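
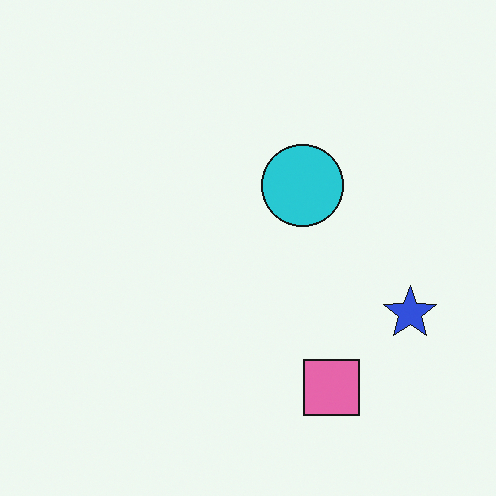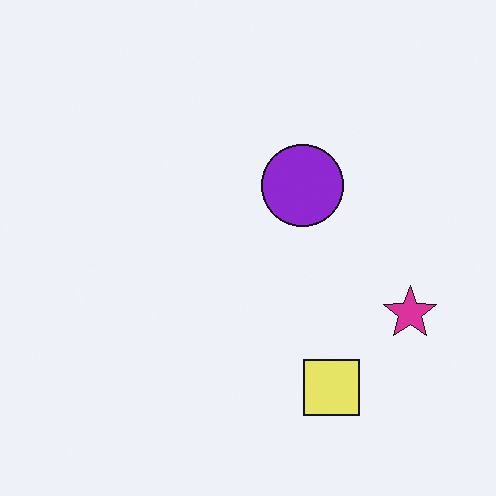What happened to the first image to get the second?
It was hue-shifted noticeably.

Every shape's color has rotated by the same amount around the hue wheel — a uniform hue shift.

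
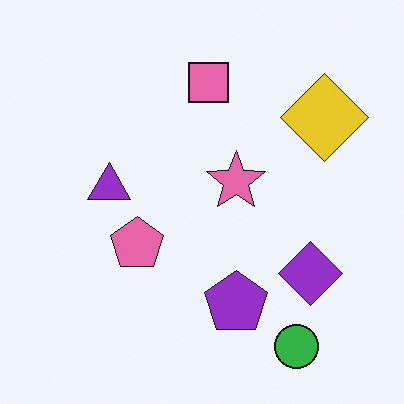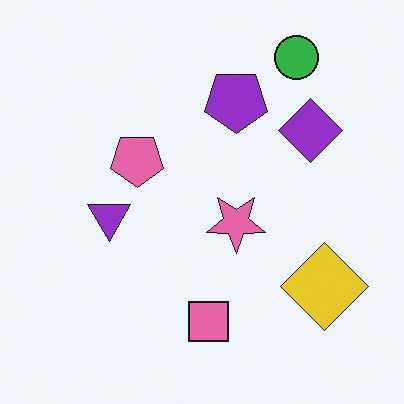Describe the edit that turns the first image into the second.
The image was flipped vertically (top ↔ bottom).

The green circle is in the bottom-right of the first image and the top-right of the second — shapes on opposite sides of the horizontal midline have swapped in a mirror flip.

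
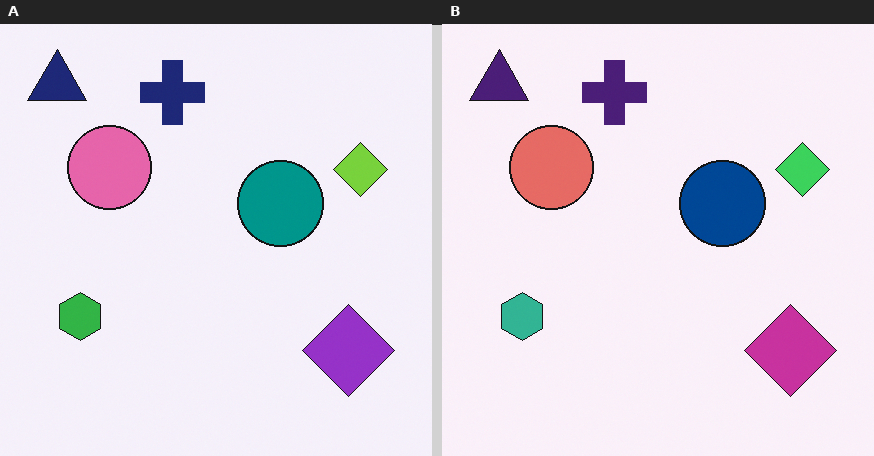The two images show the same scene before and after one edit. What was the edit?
It was hue-shifted by a small amount.

Every shape's color has rotated by the same amount around the hue wheel — a uniform hue shift.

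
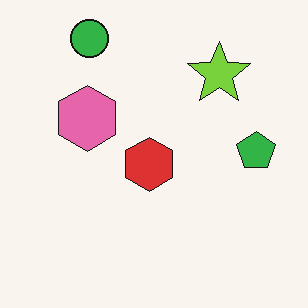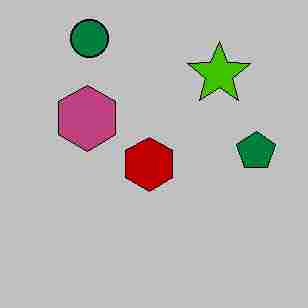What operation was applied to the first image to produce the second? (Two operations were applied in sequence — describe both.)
It was heavily posterized to just a handful of flat colors, then degraded with heavy JPEG compression.

Each flat color has snapped to a coarser quantized level — most visibly, the near-white background has dropped to a flat grey. Blocky 8×8 compression artifacts appear around shape edges and the flat background shows ringing — characteristic JPEG degradation.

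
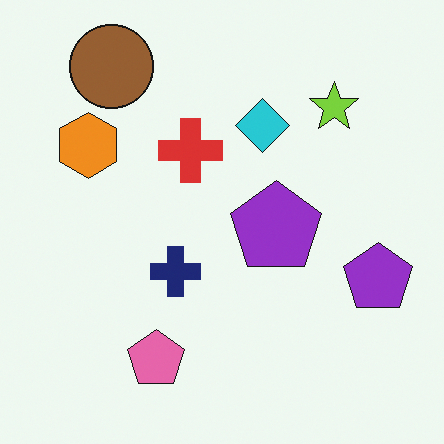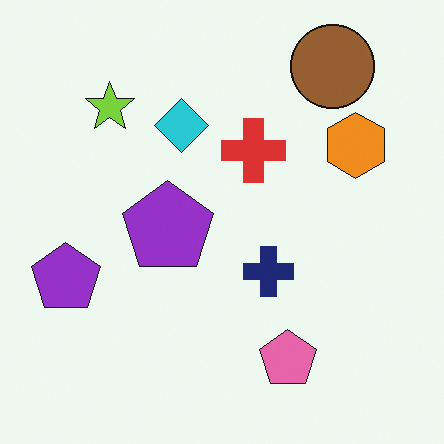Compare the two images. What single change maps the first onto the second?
The image was flipped horizontally (left ↔ right).

The orange hexagon is in the top-left of the first image and the top-right of the second — shapes on opposite sides of the vertical midline have swapped in a mirror flip.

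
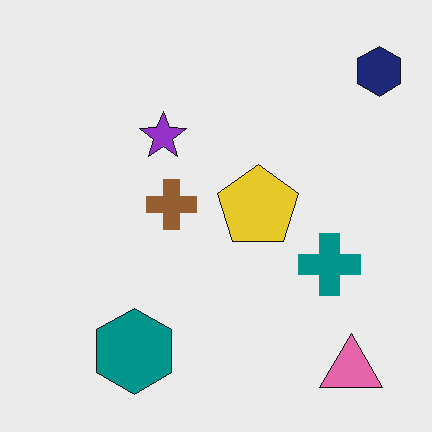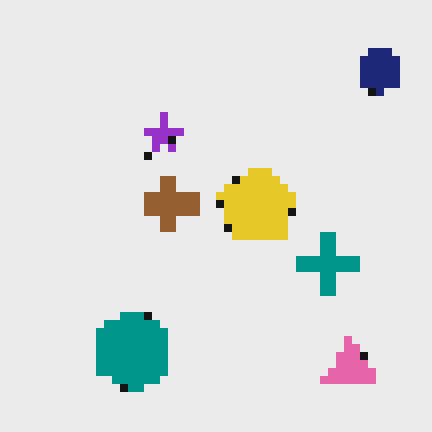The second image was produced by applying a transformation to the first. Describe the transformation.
The transformation is: pixelated into visible square blocks.

Shapes are reduced to large square blocks; fine edges and outlines are lost — a downscale-then-upscale (mosaic) effect.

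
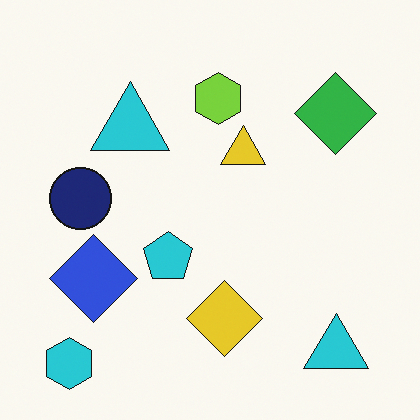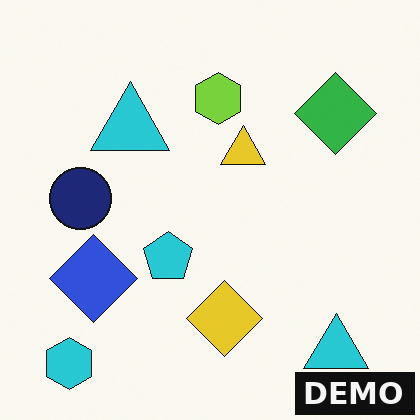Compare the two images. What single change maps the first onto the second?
The second image is the first watermarked with the text "DEMO" in the lower-right corner.

A dark label reading "DEMO" appears in the lower-right corner.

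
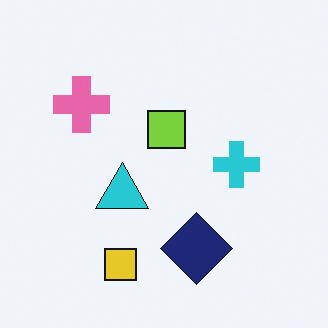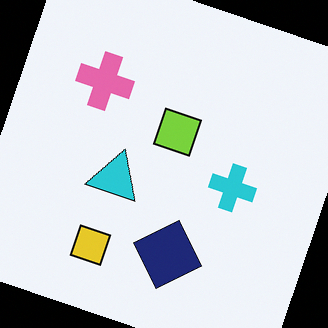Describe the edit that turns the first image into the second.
Rotated clockwise by a moderate amount.

Every shape is tilted by the same angle and the image corners show triangular fill wedges — a whole-image rotation by a non-right angle.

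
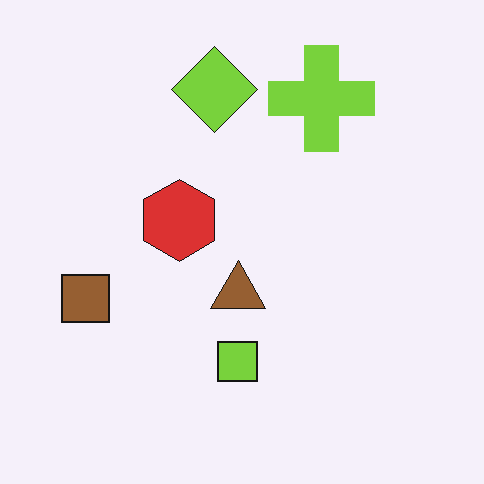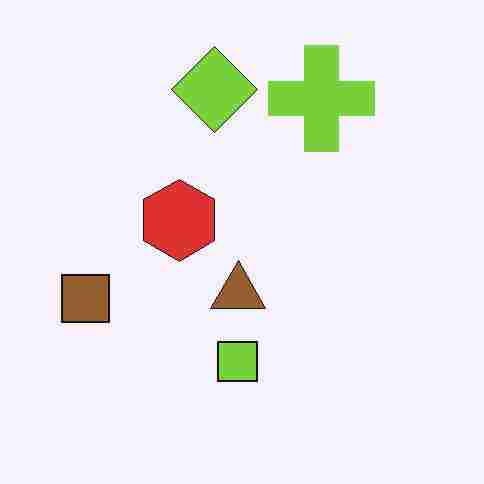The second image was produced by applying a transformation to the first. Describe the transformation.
The image was heavily JPEG-compressed with obvious blocking artifacts.

Blocky 8×8 compression artifacts appear around shape edges and the flat background shows ringing — characteristic JPEG degradation.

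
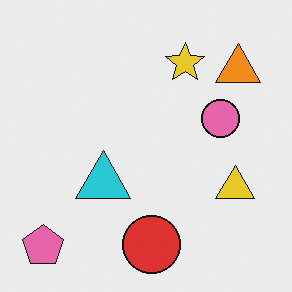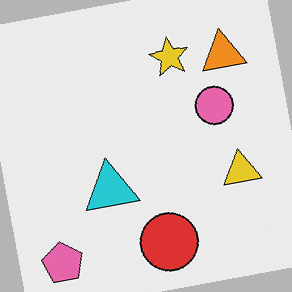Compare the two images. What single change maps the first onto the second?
The image was rotated counter-clockwise by a slight angle.

Every shape is tilted by the same angle and the image corners show triangular fill wedges — a whole-image rotation by a non-right angle.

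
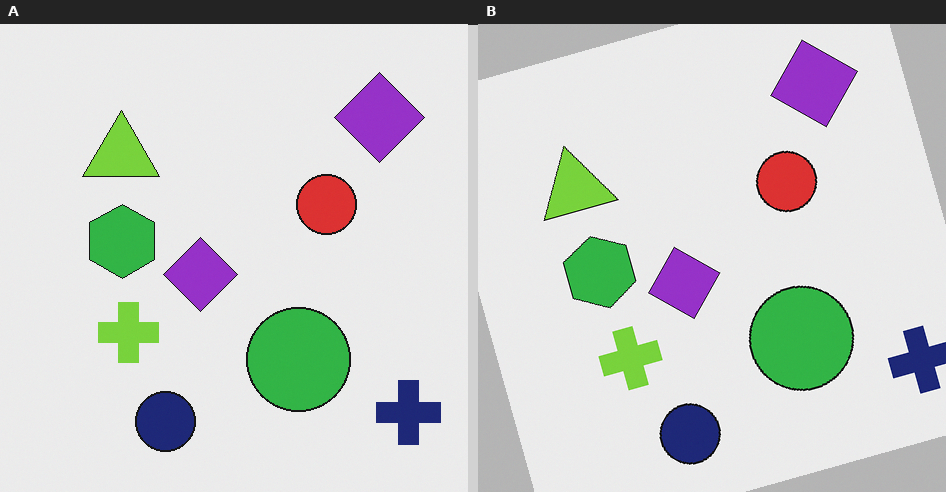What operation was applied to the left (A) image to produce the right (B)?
The right (B) image is the left (A) rotated counter-clockwise by a moderate amount.

Every shape is tilted by the same angle and the image corners show triangular fill wedges — a whole-image rotation by a non-right angle.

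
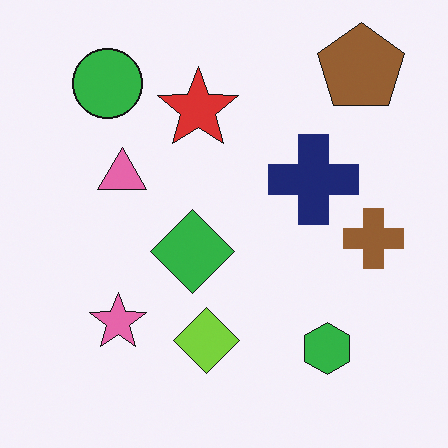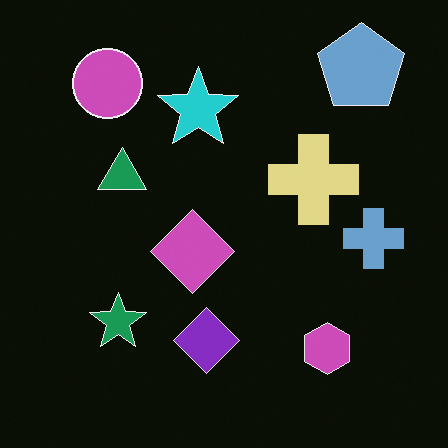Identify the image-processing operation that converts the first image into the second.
Color-inverted (negative).

The light background has become dark and every shape's color is its complement — a photographic negative.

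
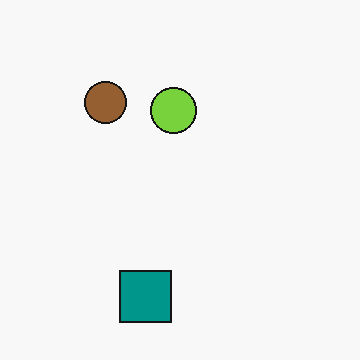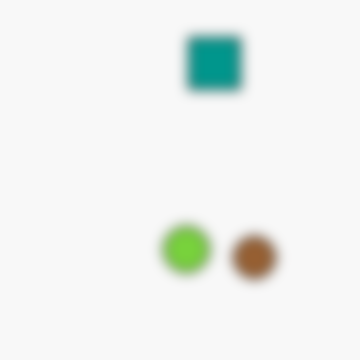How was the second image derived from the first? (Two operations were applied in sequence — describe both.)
This is the original image strongly gaussian-blurred, then rotated 180°.

Shape edges and outlines are uniformly softened across the whole image. The teal square sits in the bottom of the first image and the top of the second — consistent with a whole-image 180° rotation.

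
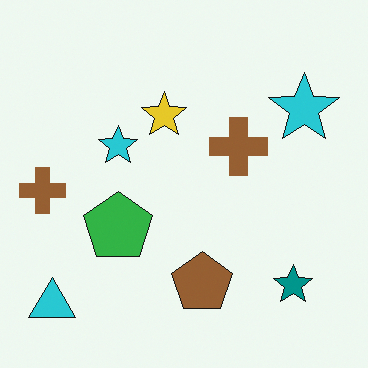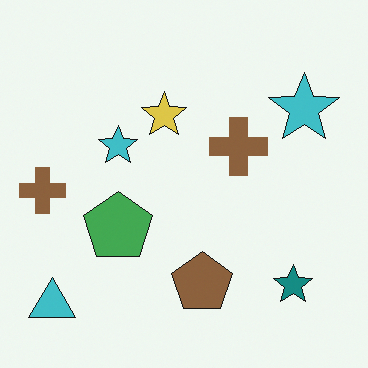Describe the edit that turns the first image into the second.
The image was slightly desaturated.

All colors are more muted and greyish — a global saturation change.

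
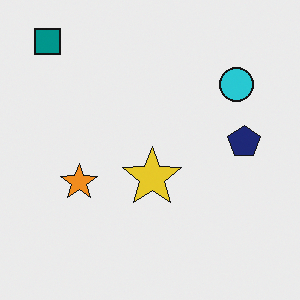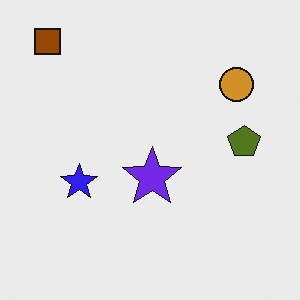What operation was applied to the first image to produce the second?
It was hue-shifted by a large amount.

Every shape's color has rotated by the same amount around the hue wheel — a uniform hue shift.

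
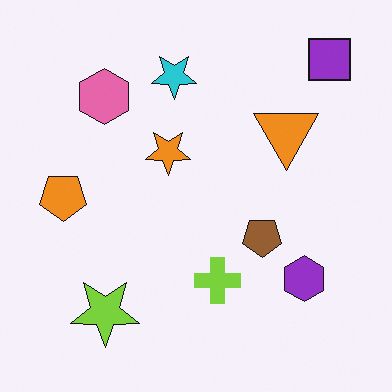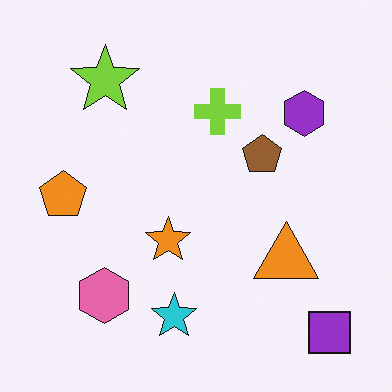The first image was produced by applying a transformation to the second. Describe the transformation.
The first image is the second flipped vertically (top ↔ bottom).

The purple square is in the bottom-right of the second image and the top-right of the first — shapes on opposite sides of the horizontal midline have swapped in a mirror flip.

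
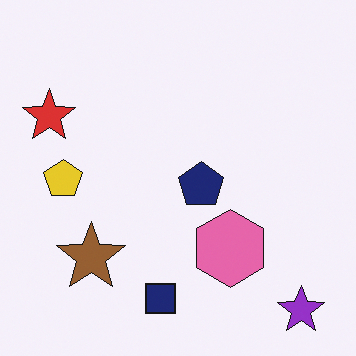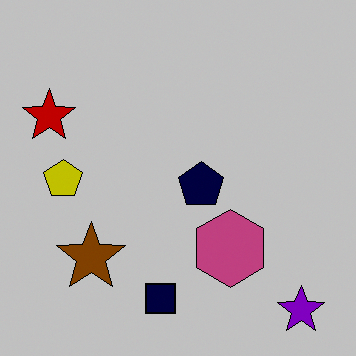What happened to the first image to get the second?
The transformation is: aggressively posterized.

Each flat color has snapped to a coarser quantized level — most visibly, the near-white background has dropped to a flat grey.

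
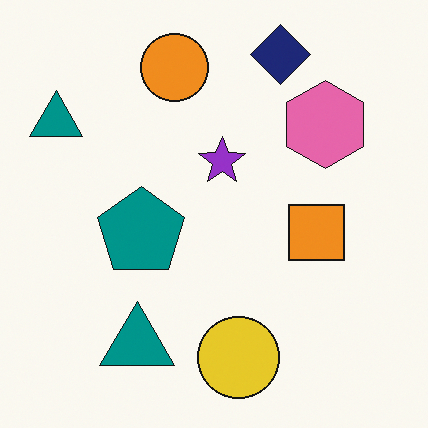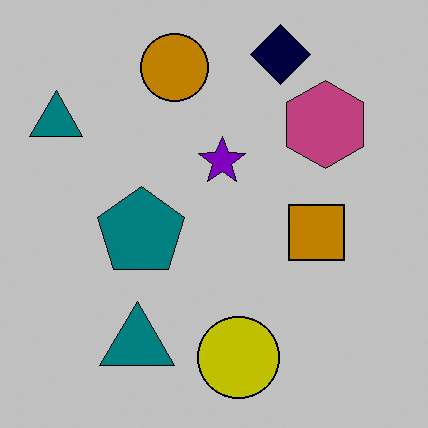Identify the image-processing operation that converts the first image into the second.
It was aggressively posterized.

Each flat color has snapped to a coarser quantized level — most visibly, the near-white background has dropped to a flat grey.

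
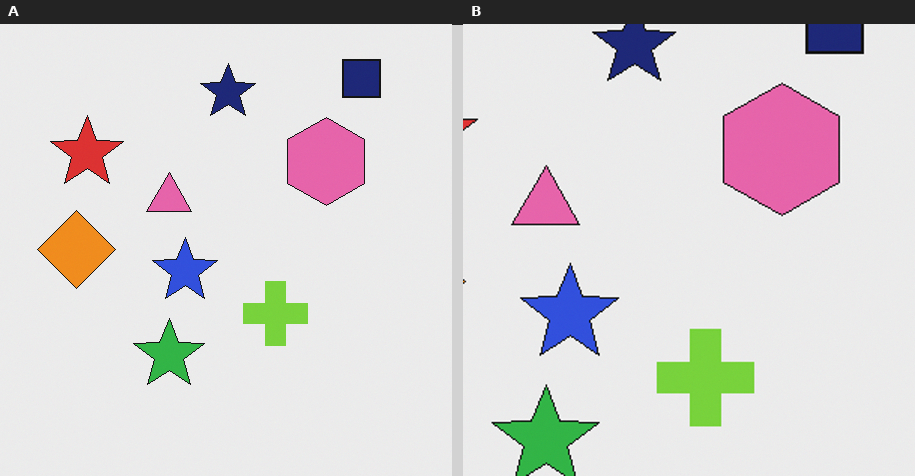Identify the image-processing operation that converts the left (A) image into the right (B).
The right (B) image is the left (A) cropped slightly and scaled back up.

The visible shapes are larger and the field of view is narrower; shapes near the original edges may be partly or wholly outside the frame — a crop-and-rescale.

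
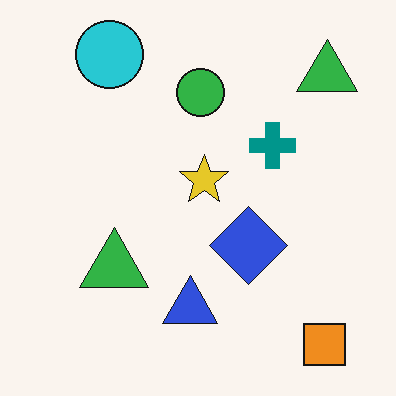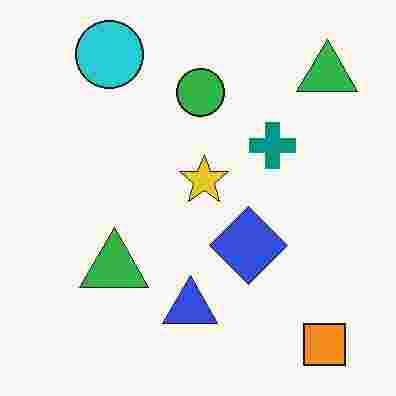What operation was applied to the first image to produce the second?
This is the original image heavily JPEG-compressed with obvious blocking artifacts.

Blocky 8×8 compression artifacts appear around shape edges and the flat background shows ringing — characteristic JPEG degradation.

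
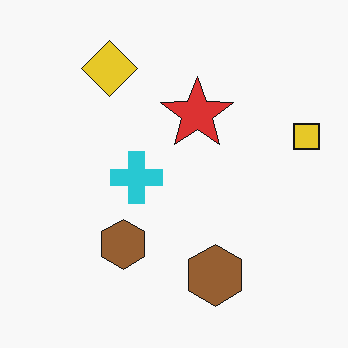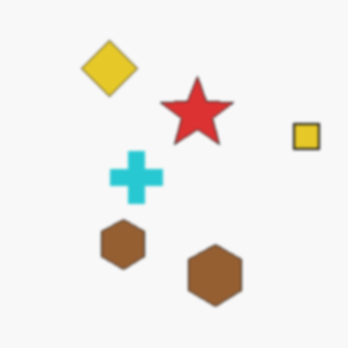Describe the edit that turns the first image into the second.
This is the original image given a subtle gaussian blur.

Shape edges and outlines are uniformly softened across the whole image.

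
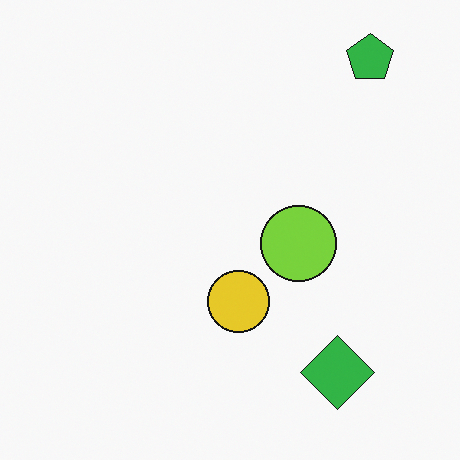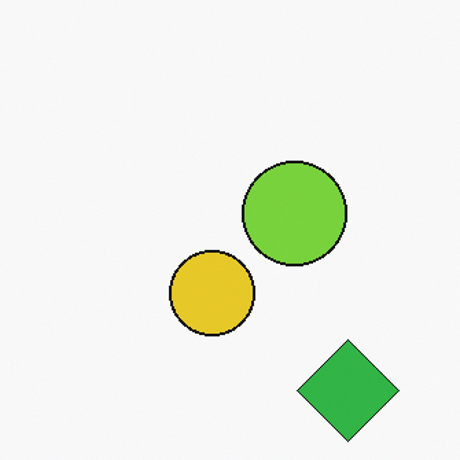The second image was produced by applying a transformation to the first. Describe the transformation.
Cropped to a modestly smaller region and rescaled.

The visible shapes are larger and the field of view is narrower; shapes near the original edges may be partly or wholly outside the frame — a crop-and-rescale.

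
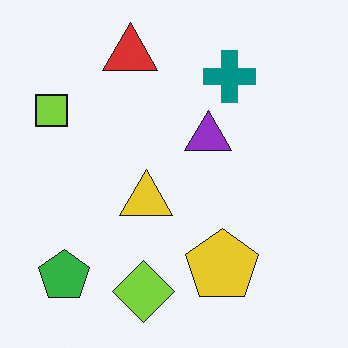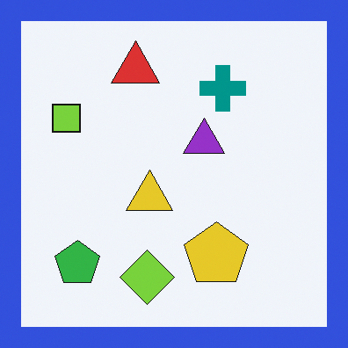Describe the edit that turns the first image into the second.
The image was framed with a blue border.

A solid blue frame runs around the edge of the second image, with the content slightly shrunk inside it.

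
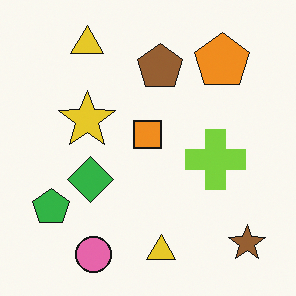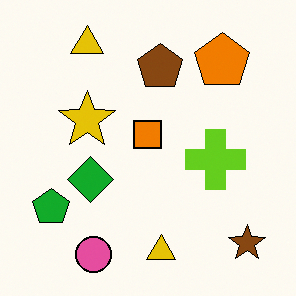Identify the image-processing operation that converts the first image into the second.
The image was given slightly increased contrast.

Tones are pushed away from mid-grey across the whole image — a global contrast change.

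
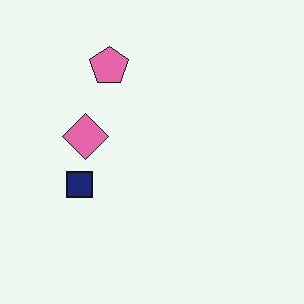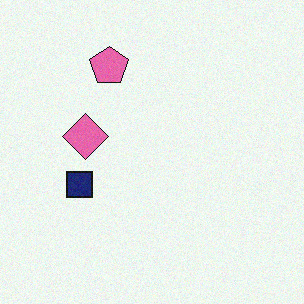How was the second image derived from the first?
The image was degraded with a light layer of grain.

Random speckle covers the whole image, including the flat background.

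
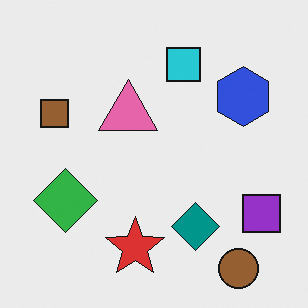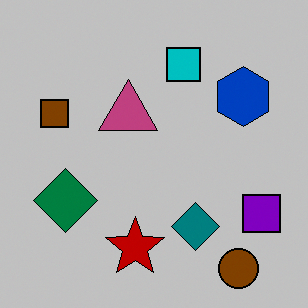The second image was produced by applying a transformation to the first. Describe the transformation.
The transformation is: heavily posterized to just a handful of flat colors.

Each flat color has snapped to a coarser quantized level — most visibly, the near-white background has dropped to a flat grey.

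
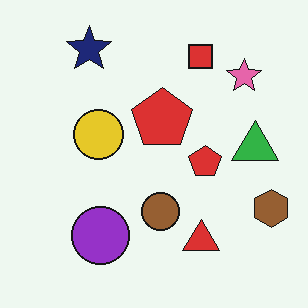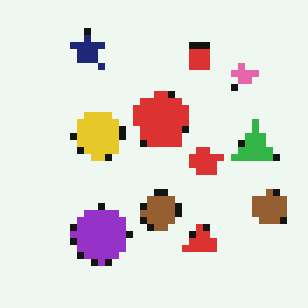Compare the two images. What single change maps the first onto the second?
The second image is the first moderately pixelated.

Shapes are reduced to large square blocks; fine edges and outlines are lost — a downscale-then-upscale (mosaic) effect.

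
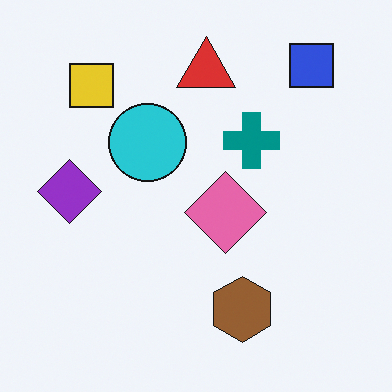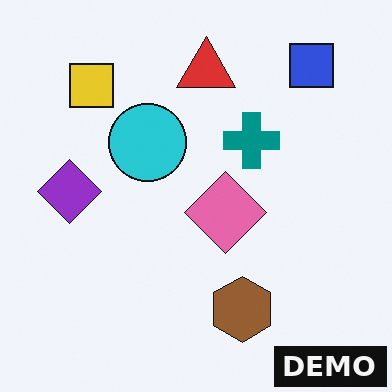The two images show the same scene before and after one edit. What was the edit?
It was watermarked with the text "DEMO" in the lower-right corner.

A dark label reading "DEMO" appears in the lower-right corner.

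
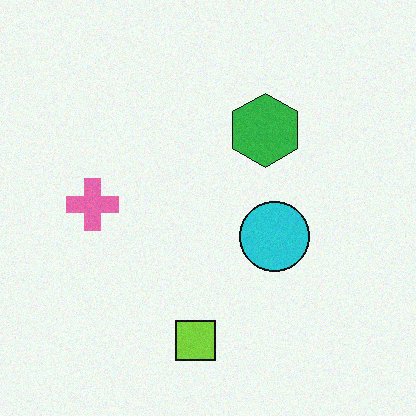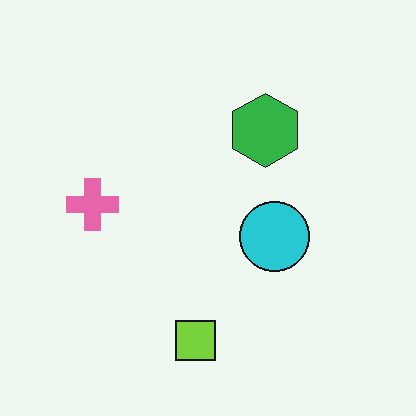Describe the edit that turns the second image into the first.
The image was degraded with subtle gaussian noise.

Random speckle covers the whole image, including the flat background.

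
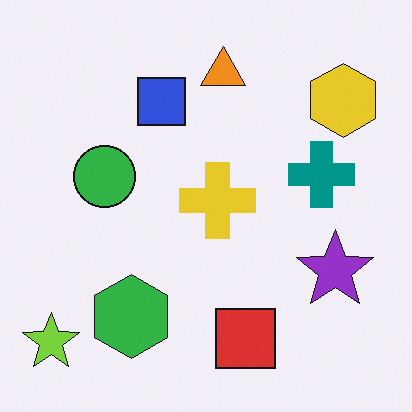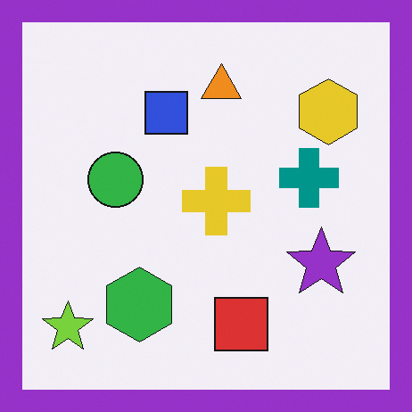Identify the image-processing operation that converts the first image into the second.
The second image is the first framed with a purple border.

A solid purple frame runs around the edge of the second image, with the content slightly shrunk inside it.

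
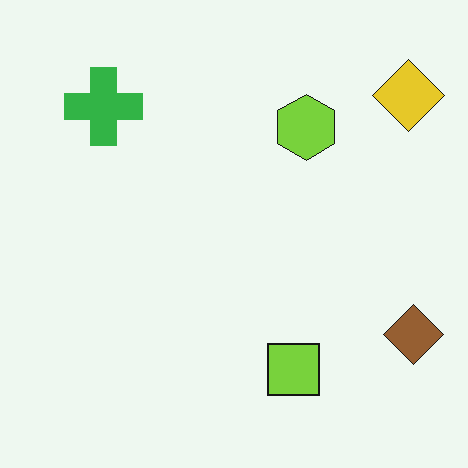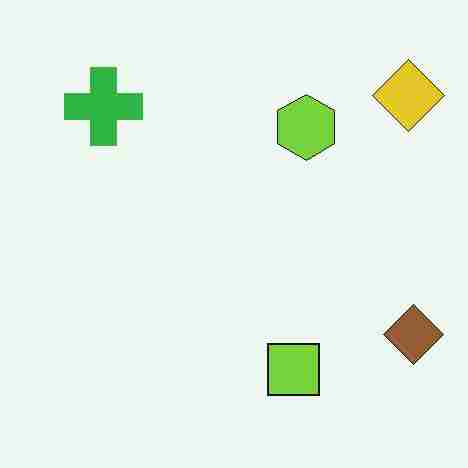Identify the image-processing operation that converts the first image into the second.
This is the original image heavily JPEG-compressed with obvious blocking artifacts.

Blocky 8×8 compression artifacts appear around shape edges and the flat background shows ringing — characteristic JPEG degradation.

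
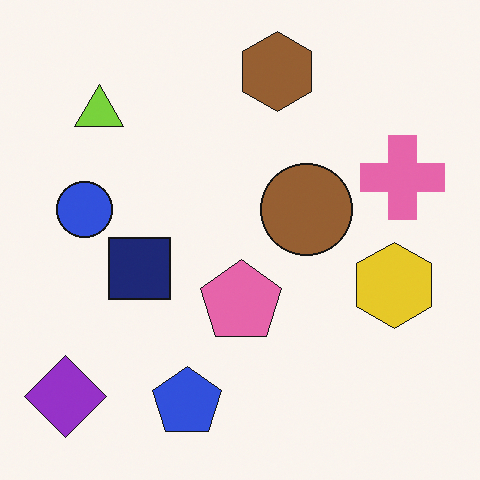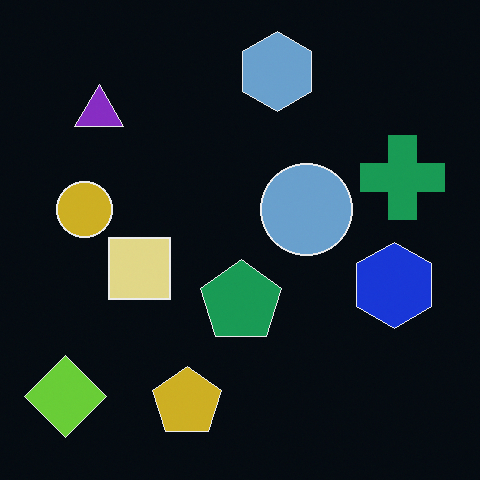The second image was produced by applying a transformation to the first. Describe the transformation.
It was color-inverted (negative).

The light background has become dark and every shape's color is its complement — a photographic negative.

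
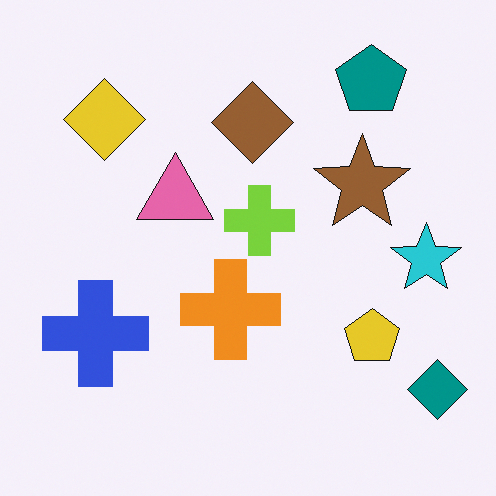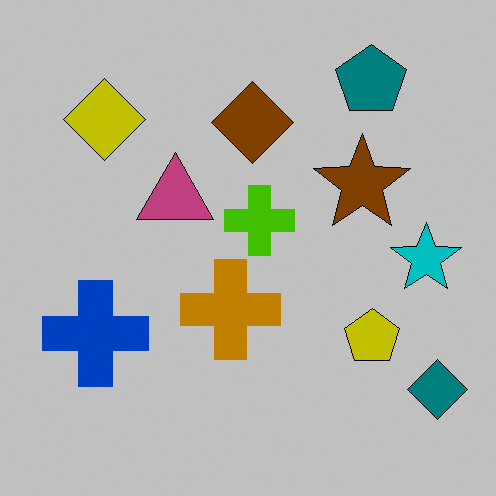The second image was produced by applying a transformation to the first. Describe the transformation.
Heavily posterized to just a handful of flat colors.

Each flat color has snapped to a coarser quantized level — most visibly, the near-white background has dropped to a flat grey.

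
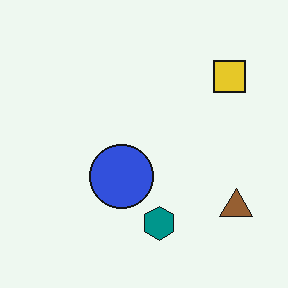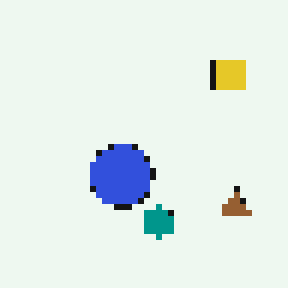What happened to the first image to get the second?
The second image is the first pixelated into visible square blocks.

Shapes are reduced to large square blocks; fine edges and outlines are lost — a downscale-then-upscale (mosaic) effect.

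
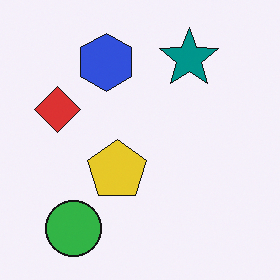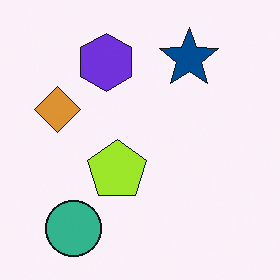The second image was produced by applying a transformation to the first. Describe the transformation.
The second image is the first hue-shifted by a small amount.

Every shape's color has rotated by the same amount around the hue wheel — a uniform hue shift.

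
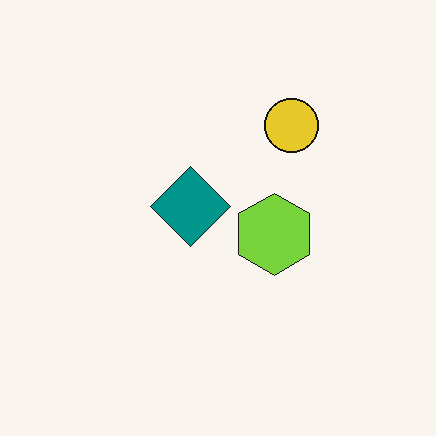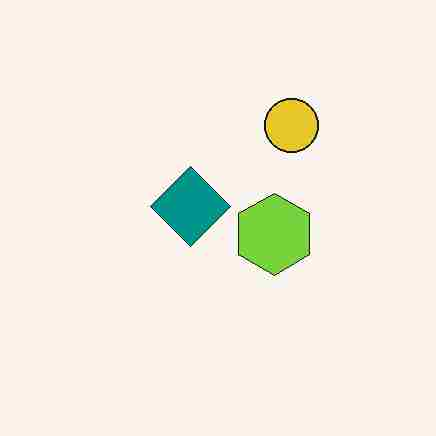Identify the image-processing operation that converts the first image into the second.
It was degraded with heavy JPEG compression.

Blocky 8×8 compression artifacts appear around shape edges and the flat background shows ringing — characteristic JPEG degradation.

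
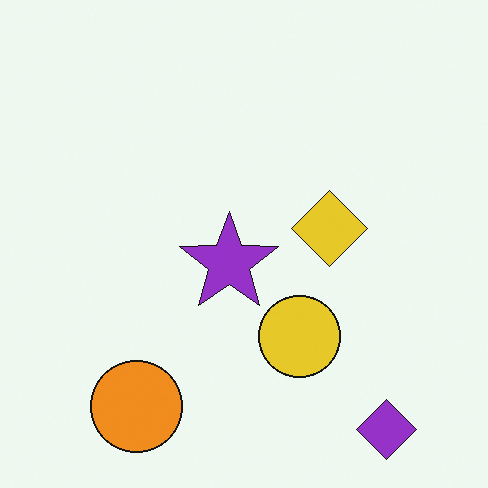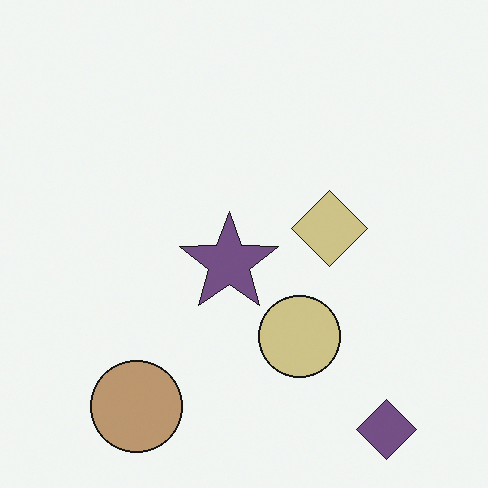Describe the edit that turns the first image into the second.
This is the original image made much more muted (saturation change).

All colors are more muted and greyish — a global saturation change.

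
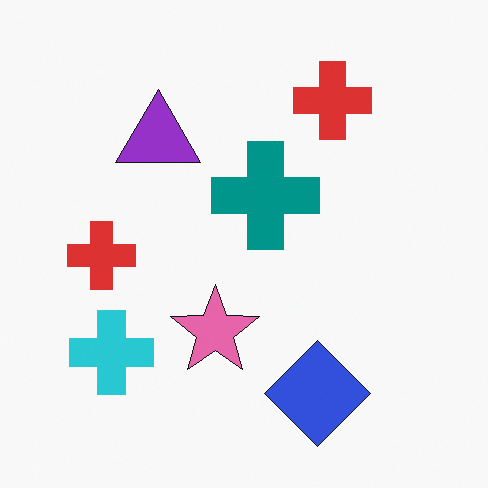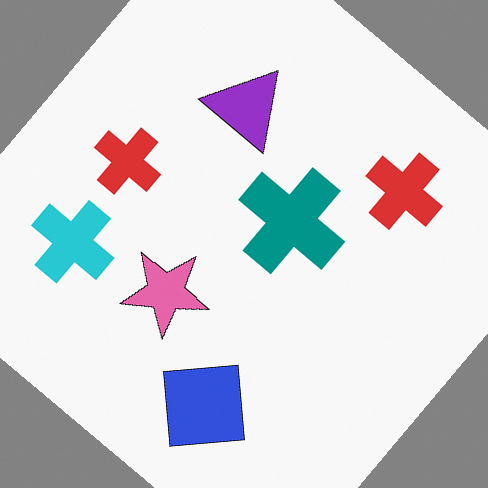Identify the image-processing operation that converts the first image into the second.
It was rotated clockwise by a large amount — several tens of degrees.

Every shape is tilted by the same angle and the image corners show triangular fill wedges — a whole-image rotation by a non-right angle.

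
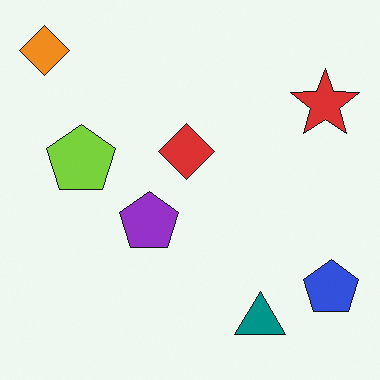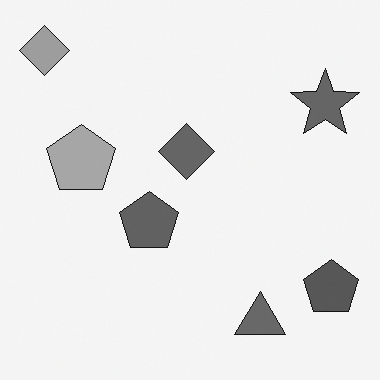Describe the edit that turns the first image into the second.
The image was converted to grayscale.

All color is removed — every shape is now a shade of grey.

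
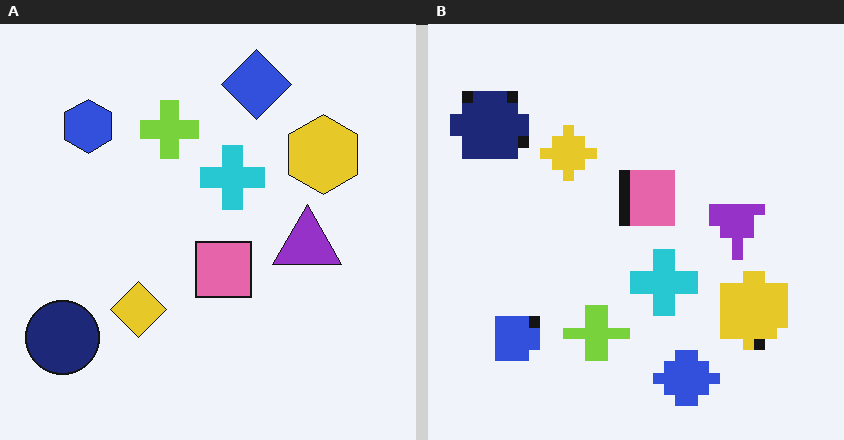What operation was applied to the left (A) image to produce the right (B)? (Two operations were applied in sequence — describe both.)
This is the original image flipped vertically (top ↔ bottom), then coarsely pixelated.

The blue diamond is in the top of the left (A) image and the bottom of the right (B) — shapes on opposite sides of the horizontal midline have swapped in a mirror flip. Shapes are reduced to large square blocks; fine edges and outlines are lost — a downscale-then-upscale (mosaic) effect.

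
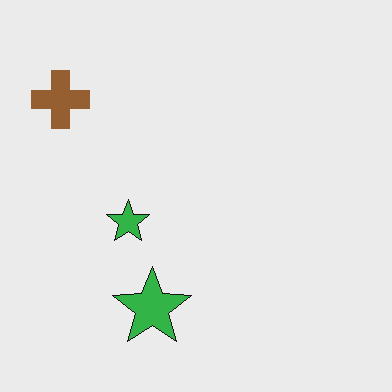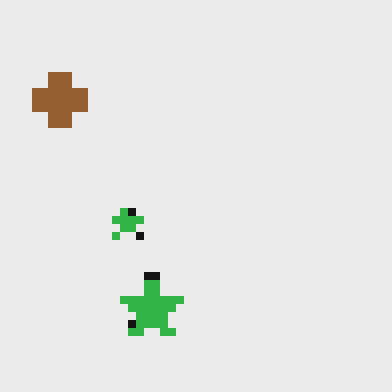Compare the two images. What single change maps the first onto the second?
The second image is the first moderately pixelated.

Shapes are reduced to large square blocks; fine edges and outlines are lost — a downscale-then-upscale (mosaic) effect.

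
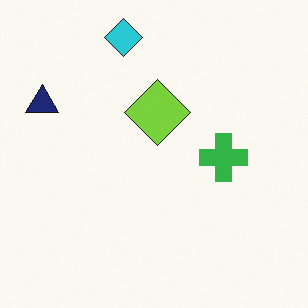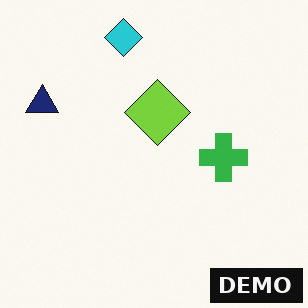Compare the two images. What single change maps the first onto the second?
This is the original image watermarked with the text "DEMO" in the lower-right corner.

A dark label reading "DEMO" appears in the lower-right corner.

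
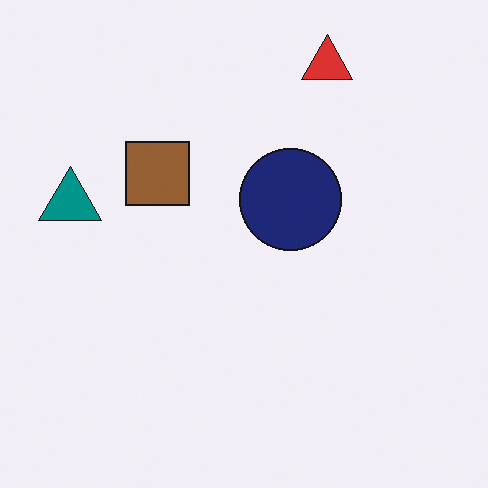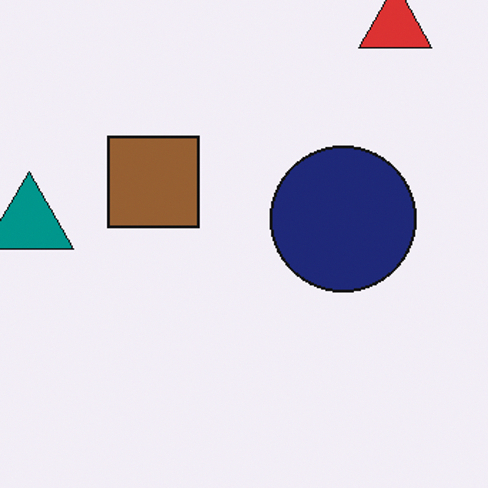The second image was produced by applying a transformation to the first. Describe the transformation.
Cropped slightly and scaled back up.

The visible shapes are larger and the field of view is narrower; shapes near the original edges may be partly or wholly outside the frame — a crop-and-rescale.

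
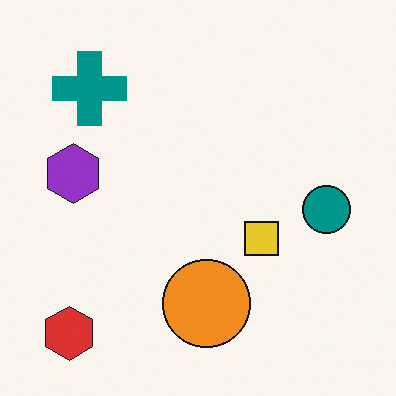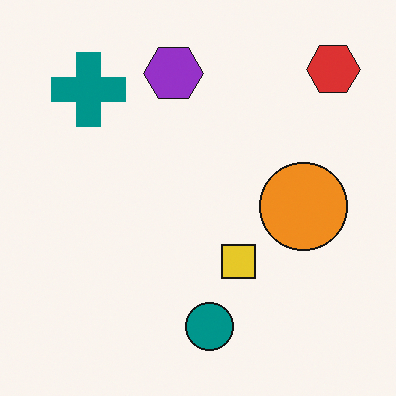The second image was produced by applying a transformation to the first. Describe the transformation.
The image was transposed (reflected across the top-left ↔ bottom-right diagonal).

Shapes have swapped their row and column positions — what was in the top-right is now in the bottom-left — a diagonal reflection.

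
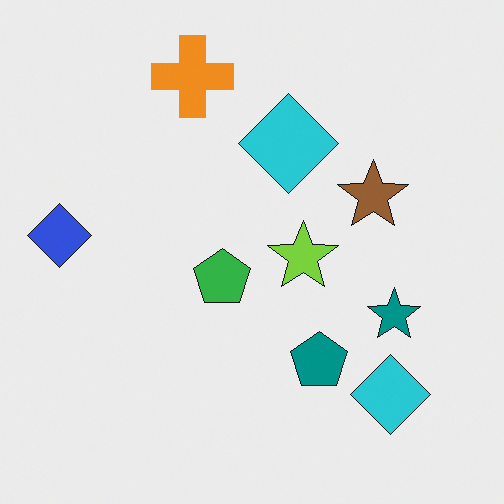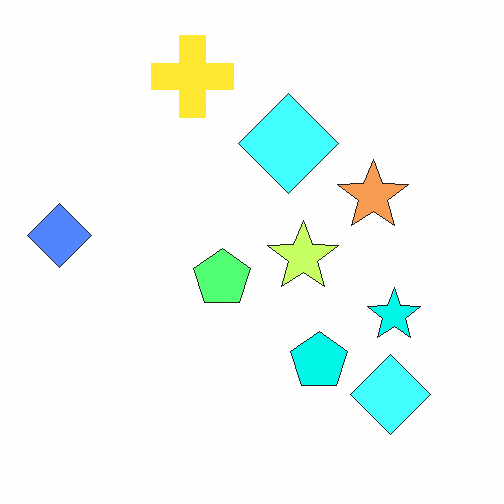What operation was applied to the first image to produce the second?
The transformation is: noticeably brightened.

Every pixel — background and shapes alike — is uniformly brightened.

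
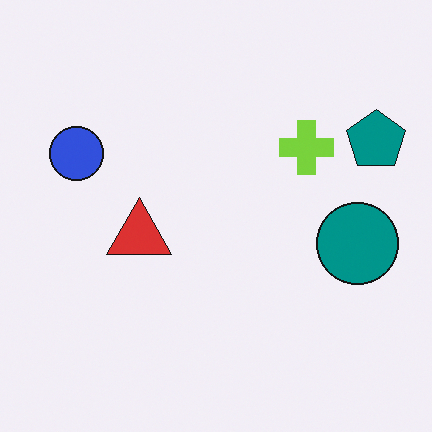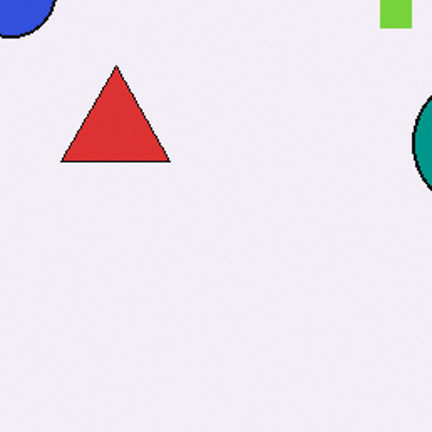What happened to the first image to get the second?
The transformation is: cropped to a noticeably smaller region and rescaled.

The visible shapes are larger and the field of view is narrower; shapes near the original edges may be partly or wholly outside the frame — a crop-and-rescale.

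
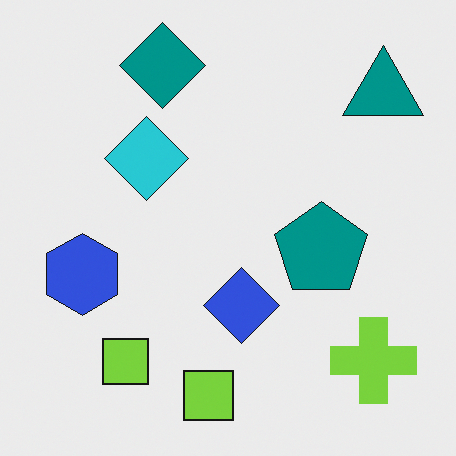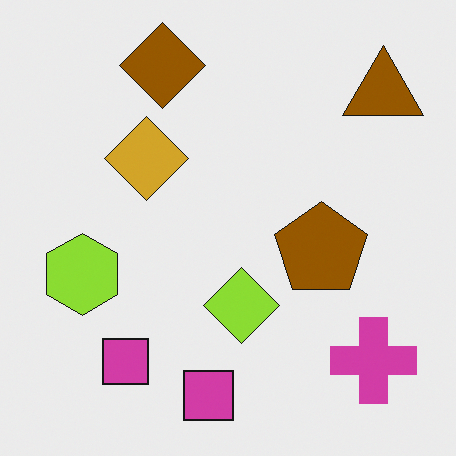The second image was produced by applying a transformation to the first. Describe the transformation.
The transformation is: hue-shifted through roughly half the color wheel.

Every shape's color has rotated by the same amount around the hue wheel — a uniform hue shift.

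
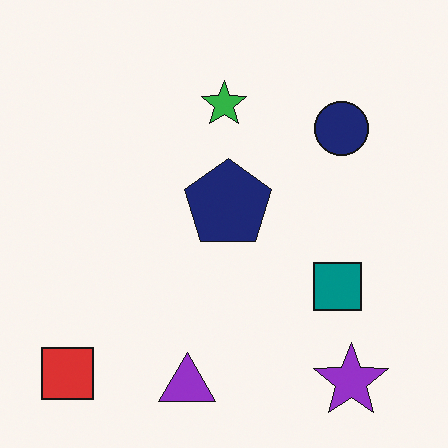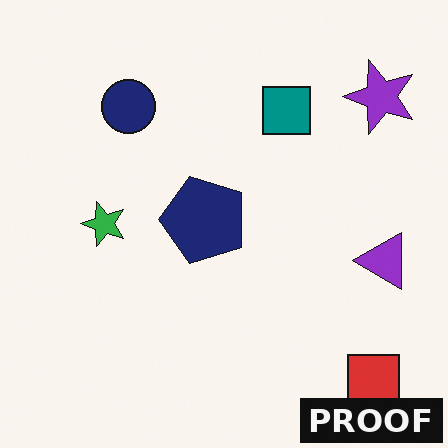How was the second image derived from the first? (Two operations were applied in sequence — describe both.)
This is the original image rotated 90° counter-clockwise, then watermarked with the text "PROOF" in the lower-right corner.

The red square sits in the bottom-left of the first image and the bottom-right of the second — consistent with a whole-image 90° counter-clockwise rotation. A dark label reading "PROOF" appears in the lower-right corner.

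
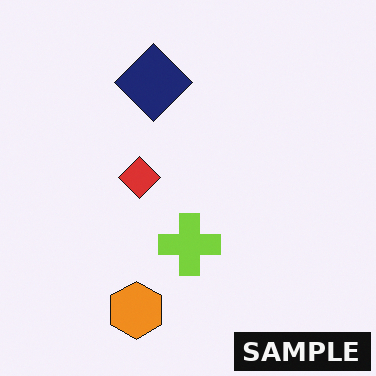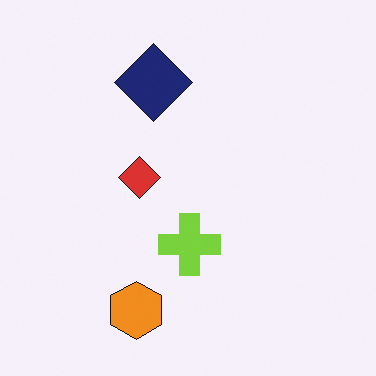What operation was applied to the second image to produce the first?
It was watermarked with the text "SAMPLE" in the lower-right corner.

A dark label reading "SAMPLE" appears in the lower-right corner.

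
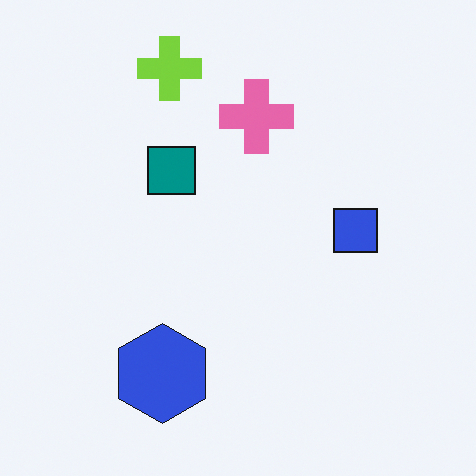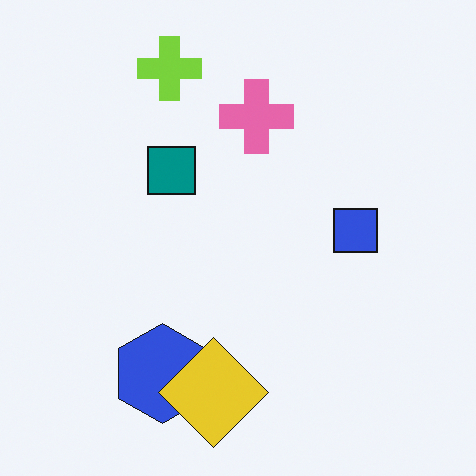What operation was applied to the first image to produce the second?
This is the original image overlaid with an additional yellow diamond.

A yellow diamond appears in the second image that is absent from the first.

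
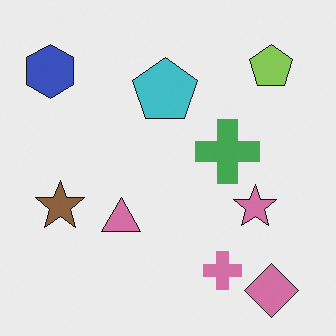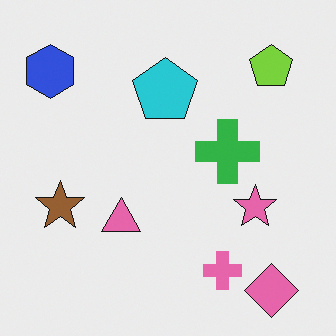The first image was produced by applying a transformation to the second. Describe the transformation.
The transformation is: slightly desaturated.

All colors are more muted and greyish — a global saturation change.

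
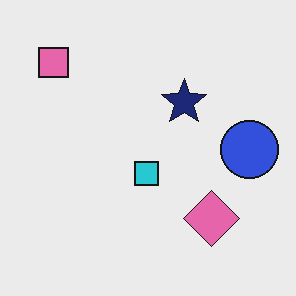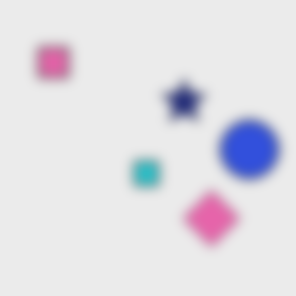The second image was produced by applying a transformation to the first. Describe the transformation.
The second image is the first strongly gaussian-blurred.

Shape edges and outlines are uniformly softened across the whole image.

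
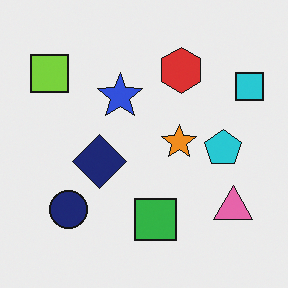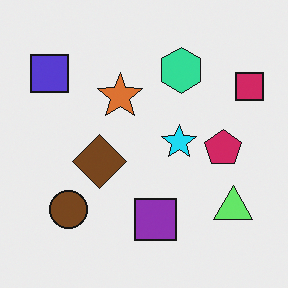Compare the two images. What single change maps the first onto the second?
The second image is the first hue-shifted through roughly a third of the color wheel.

Every shape's color has rotated by the same amount around the hue wheel — a uniform hue shift.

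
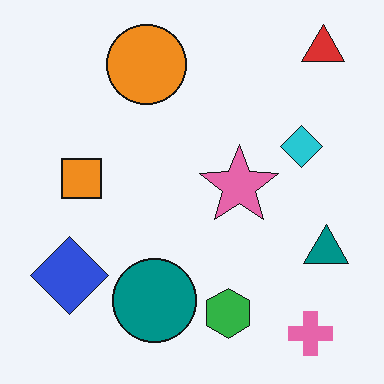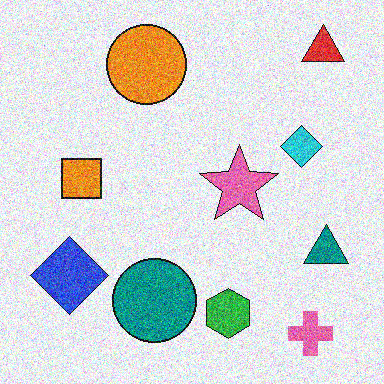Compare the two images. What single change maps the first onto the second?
This is the original image degraded with a thick layer of grain.

Random speckle covers the whole image, including the flat background.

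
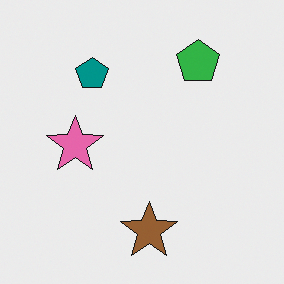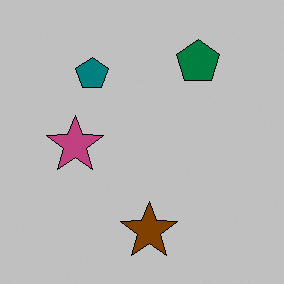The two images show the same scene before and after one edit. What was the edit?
The second image is the first aggressively posterized.

Each flat color has snapped to a coarser quantized level — most visibly, the near-white background has dropped to a flat grey.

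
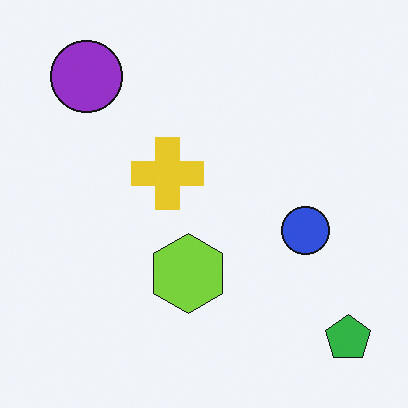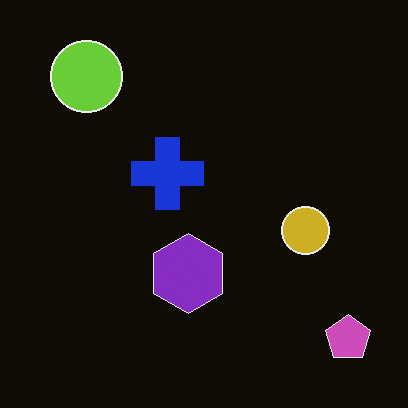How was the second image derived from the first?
The transformation is: color-inverted (negative).

The light background has become dark and every shape's color is its complement — a photographic negative.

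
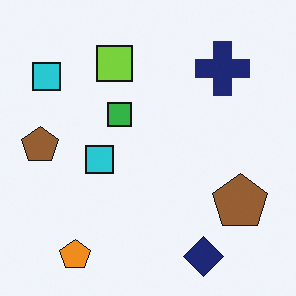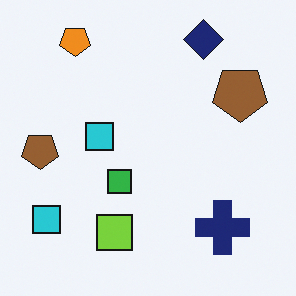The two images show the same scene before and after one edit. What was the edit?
It was flipped vertically (top ↔ bottom).

The navy diamond is in the bottom-right of the first image and the top-right of the second — shapes on opposite sides of the horizontal midline have swapped in a mirror flip.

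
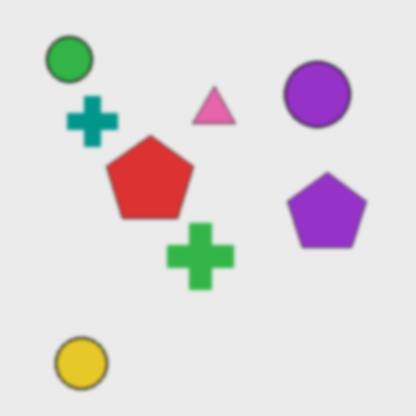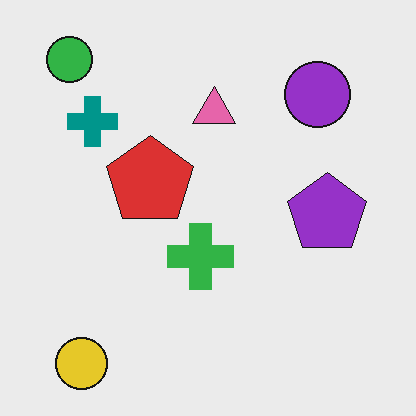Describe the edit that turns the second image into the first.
This is the original image given a subtle gaussian blur.

Shape edges and outlines are uniformly softened across the whole image.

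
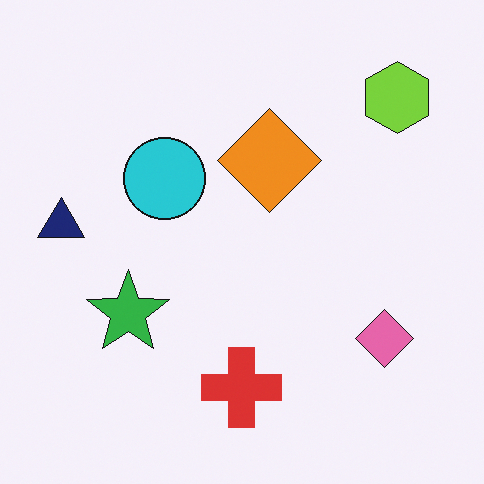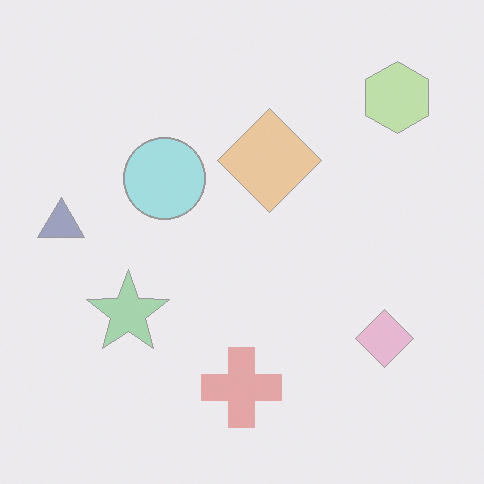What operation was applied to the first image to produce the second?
The image was washed out (contrast reduced).

Tones are pushed toward mid-grey across the whole image — a global contrast change.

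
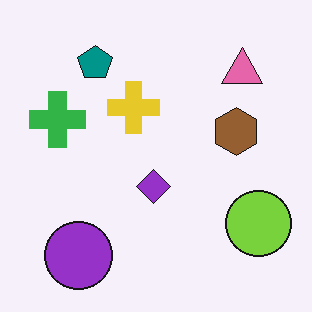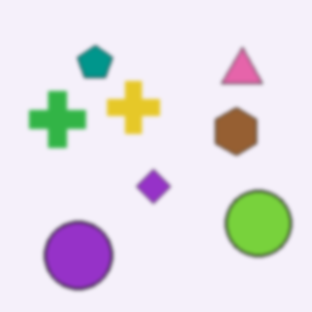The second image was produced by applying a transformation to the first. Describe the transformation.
The image was given a subtle gaussian blur.

Shape edges and outlines are uniformly softened across the whole image.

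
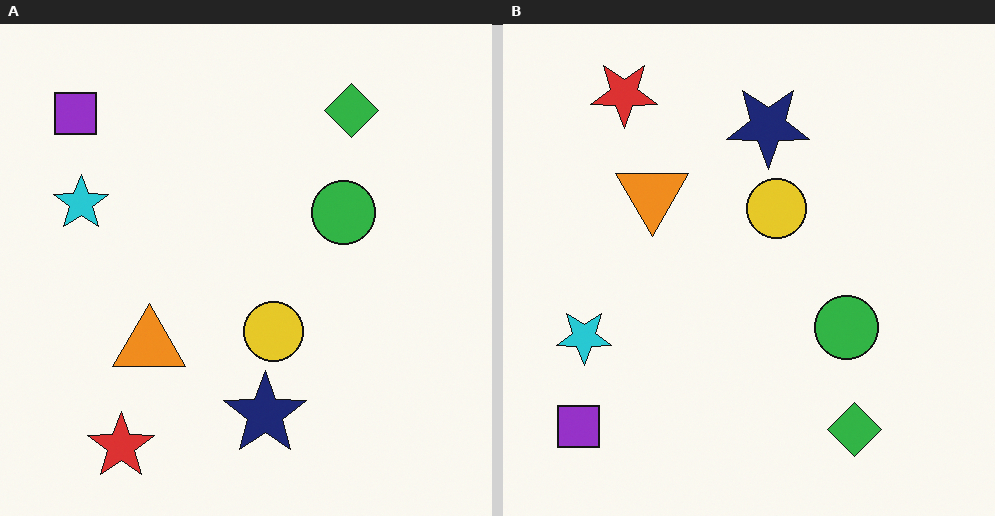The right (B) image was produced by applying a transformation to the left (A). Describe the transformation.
The image was flipped vertically (top ↔ bottom).

The red star is in the bottom-left of the left (A) image and the top-left of the right (B) — shapes on opposite sides of the horizontal midline have swapped in a mirror flip.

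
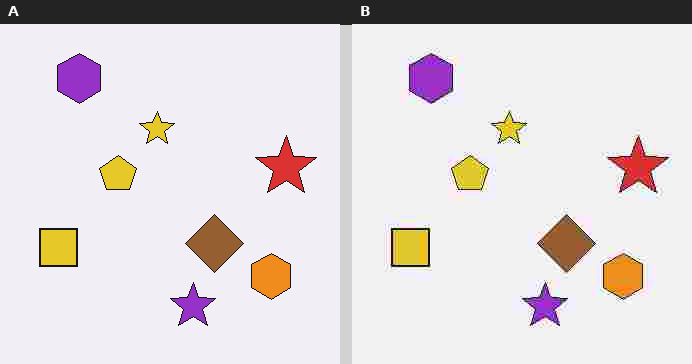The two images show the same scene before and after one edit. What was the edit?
The right (B) image is the left (A) heavily JPEG-compressed with obvious blocking artifacts.

Blocky 8×8 compression artifacts appear around shape edges and the flat background shows ringing — characteristic JPEG degradation.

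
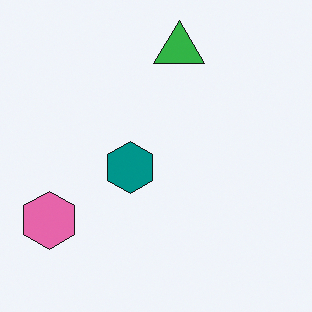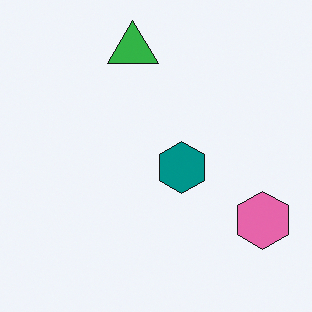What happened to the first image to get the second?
It was flipped horizontally (left ↔ right).

The pink hexagon is in the bottom-left of the first image and the bottom-right of the second — shapes on opposite sides of the vertical midline have swapped in a mirror flip.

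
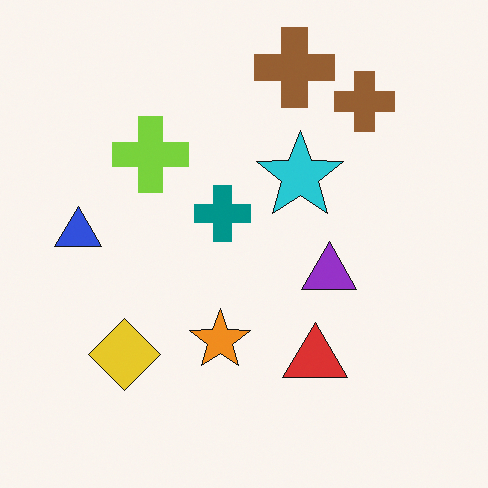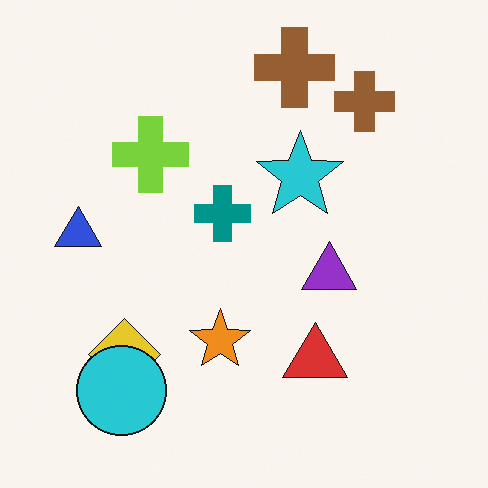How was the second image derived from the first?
This is the original image overlaid with an additional cyan circle.

A cyan circle appears in the second image that is absent from the first.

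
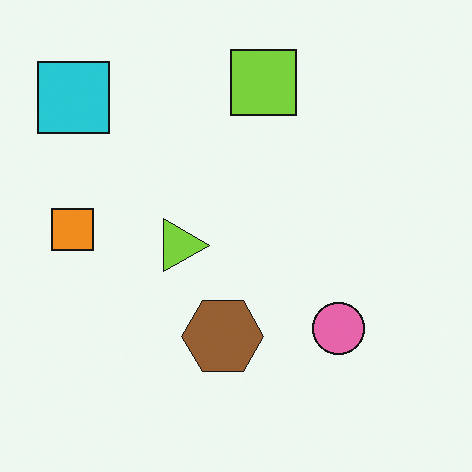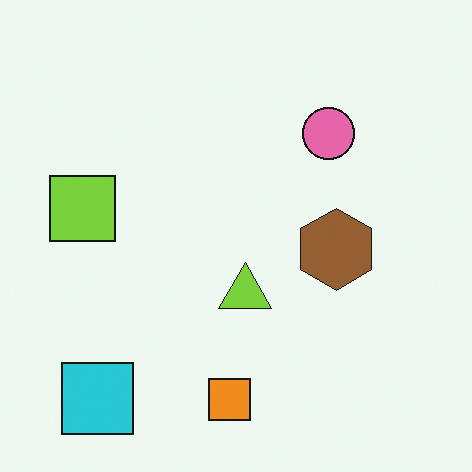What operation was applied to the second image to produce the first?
The first image is the second rotated 90° clockwise.

The cyan square sits in the bottom-left of the second image and the top-left of the first — consistent with a whole-image 90° clockwise rotation.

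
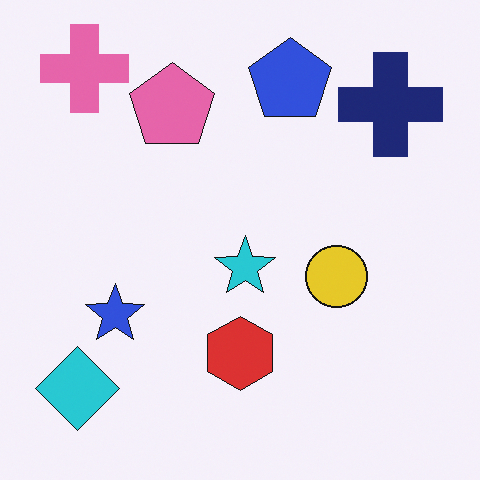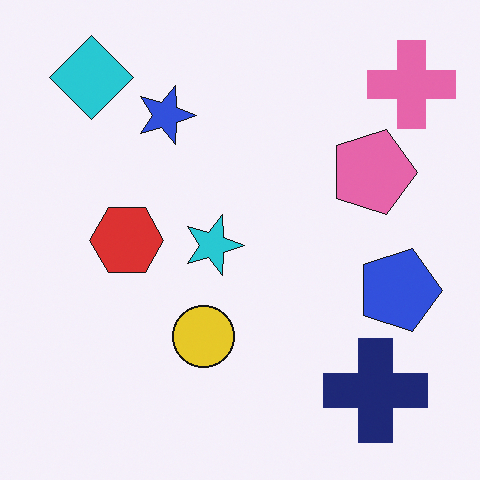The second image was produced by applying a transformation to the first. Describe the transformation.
The transformation is: rotated 90° clockwise.

The pink cross sits in the top-left of the first image and the top-right of the second — consistent with a whole-image 90° clockwise rotation.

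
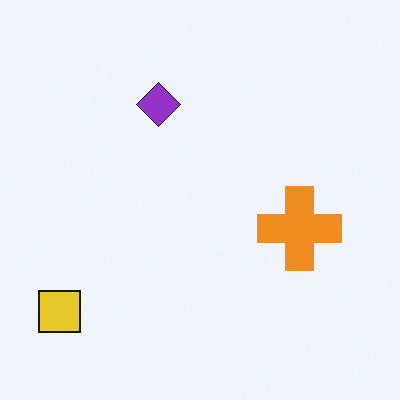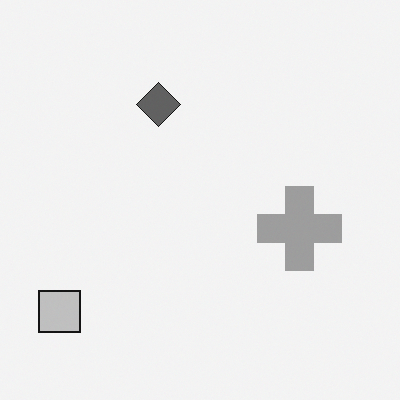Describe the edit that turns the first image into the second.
The transformation is: converted to grayscale.

All color is removed — every shape is now a shade of grey.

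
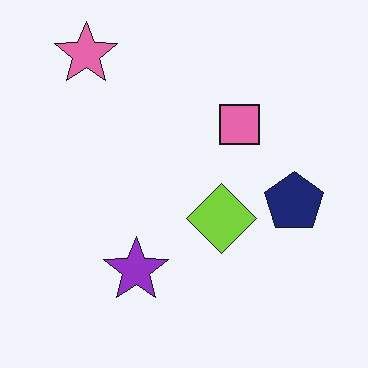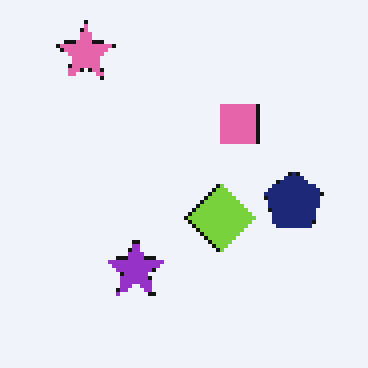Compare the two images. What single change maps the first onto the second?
Mildly pixelated.

Shapes are reduced to large square blocks; fine edges and outlines are lost — a downscale-then-upscale (mosaic) effect.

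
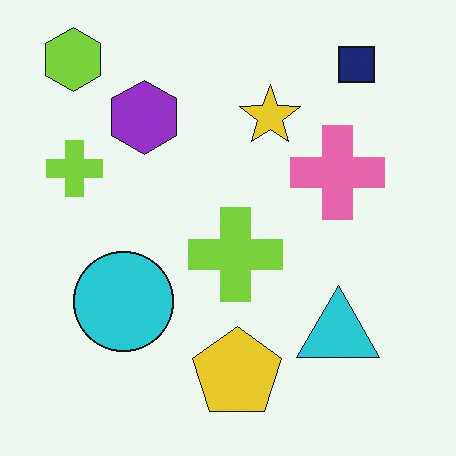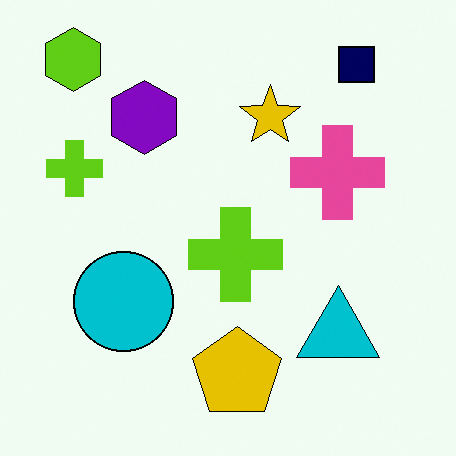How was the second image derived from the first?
The image was given slightly increased contrast.

Tones are pushed away from mid-grey across the whole image — a global contrast change.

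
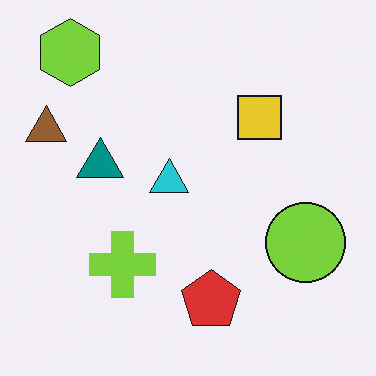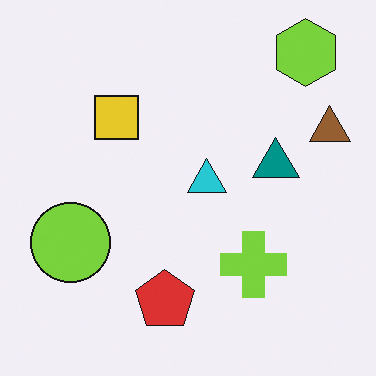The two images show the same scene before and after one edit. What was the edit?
Flipped horizontally (left ↔ right).

The brown triangle is in the left of the first image and the right of the second — shapes on opposite sides of the vertical midline have swapped in a mirror flip.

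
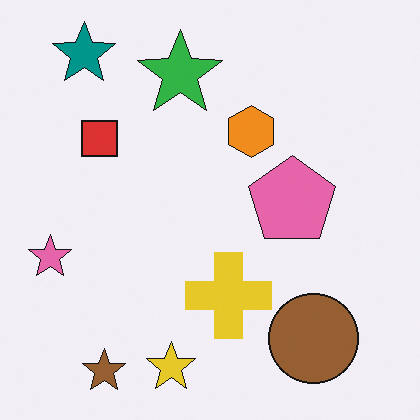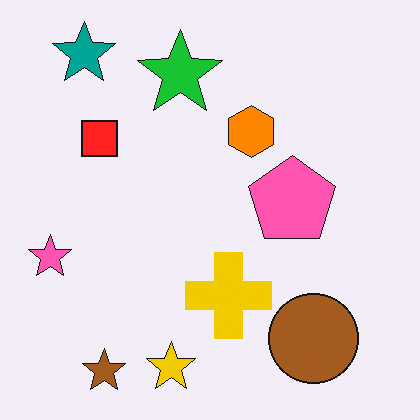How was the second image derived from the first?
The image was slightly oversaturated.

All colors are more vivid — a global saturation change.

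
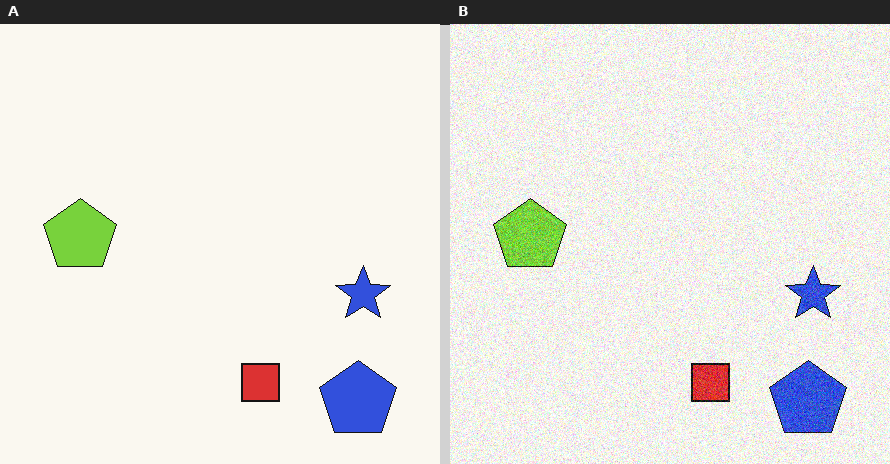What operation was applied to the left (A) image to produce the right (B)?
It was degraded with visible gaussian noise.

Random speckle covers the whole image, including the flat background.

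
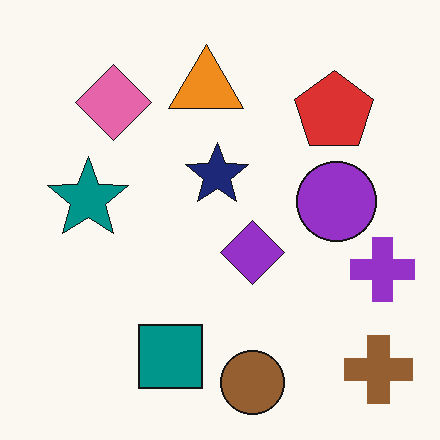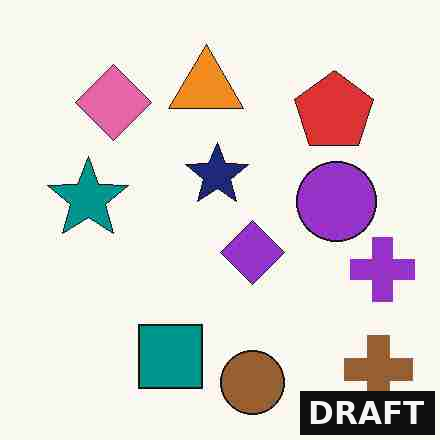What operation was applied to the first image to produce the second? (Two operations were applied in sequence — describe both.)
The transformation is: degraded with heavy JPEG compression, then watermarked with the text "DRAFT" in the lower-right corner.

Blocky 8×8 compression artifacts appear around shape edges and the flat background shows ringing — characteristic JPEG degradation. A dark label reading "DRAFT" appears in the lower-right corner.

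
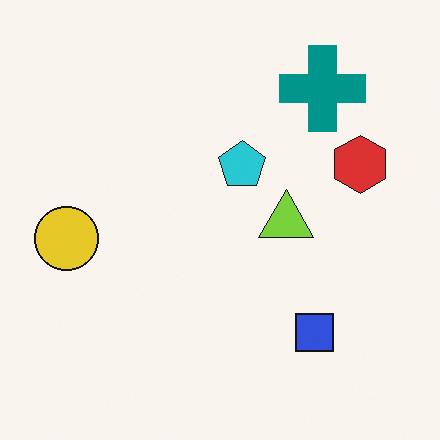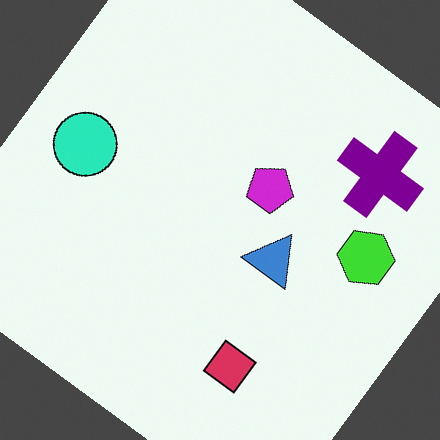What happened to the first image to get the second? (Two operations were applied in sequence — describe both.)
The second image is the first rotated clockwise by a large amount — several tens of degrees, then hue-shifted through roughly a third of the color wheel.

Every shape is tilted by the same angle and the image corners show triangular fill wedges — a whole-image rotation by a non-right angle. Every shape's color has rotated by the same amount around the hue wheel — a uniform hue shift.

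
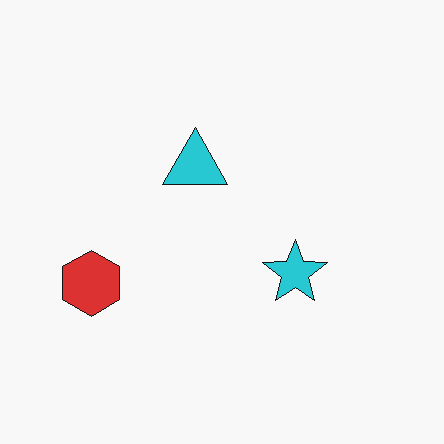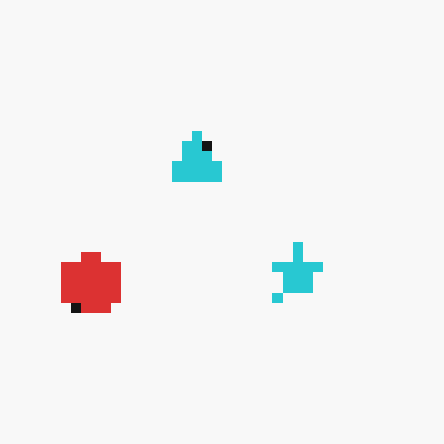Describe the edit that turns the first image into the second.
The transformation is: coarsely pixelated.

Shapes are reduced to large square blocks; fine edges and outlines are lost — a downscale-then-upscale (mosaic) effect.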